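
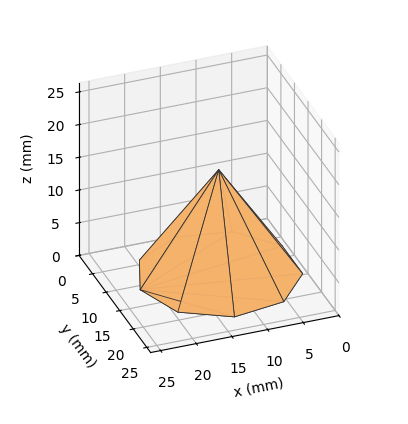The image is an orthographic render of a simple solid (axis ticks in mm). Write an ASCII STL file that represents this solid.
Reading the render: the shape is a regular 9-sided pyramid, base circumscribed radius ≈ 11 mm, apex at z ≈ 16 mm (dimensions read to the nearest mm from the axis ticks). For the STL, each face is triangulated and given an outward normal.

solid part
  facet normal 0.0000 0.0000 -1.0000
    outer loop
      vertex 12.910 21.833 0.000
      vertex 19.426 18.071 0.000
      vertex 22.000 11.000 0.000
    endloop
  endfacet
  facet normal 0.0000 0.0000 -1.0000
    outer loop
      vertex 5.500 20.526 0.000
      vertex 12.910 21.833 0.000
      vertex 22.000 11.000 0.000
    endloop
  endfacet
  facet normal 0.0000 0.0000 -1.0000
    outer loop
      vertex 0.663 14.762 0.000
      vertex 5.500 20.526 0.000
      vertex 22.000 11.000 0.000
    endloop
  endfacet
  facet normal 0.0000 0.0000 -1.0000
    outer loop
      vertex 0.663 7.238 0.000
      vertex 0.663 14.762 0.000
      vertex 22.000 11.000 0.000
    endloop
  endfacet
  facet normal 0.0000 0.0000 -1.0000
    outer loop
      vertex 5.500 1.474 0.000
      vertex 0.663 7.238 0.000
      vertex 22.000 11.000 0.000
    endloop
  endfacet
  facet normal 0.0000 0.0000 -1.0000
    outer loop
      vertex 12.910 0.167 0.000
      vertex 5.500 1.474 0.000
      vertex 22.000 11.000 0.000
    endloop
  endfacet
  facet normal 0.0000 0.0000 -1.0000
    outer loop
      vertex 19.426 3.929 0.000
      vertex 12.910 0.167 0.000
      vertex 22.000 11.000 0.000
    endloop
  endfacet
  facet normal 0.7893 0.2873 0.5426
    outer loop
      vertex 22.000 11.000 0.000
      vertex 19.426 18.071 0.000
      vertex 11.000 11.000 16.000
    endloop
  endfacet
  facet normal 0.4200 0.7274 0.5426
    outer loop
      vertex 19.426 18.071 0.000
      vertex 12.910 21.833 0.000
      vertex 11.000 11.000 16.000
    endloop
  endfacet
  facet normal -0.1459 0.8272 0.5426
    outer loop
      vertex 12.910 21.833 0.000
      vertex 5.500 20.526 0.000
      vertex 11.000 11.000 16.000
    endloop
  endfacet
  facet normal -0.6434 0.5399 0.5426
    outer loop
      vertex 5.500 20.526 0.000
      vertex 0.663 14.762 0.000
      vertex 11.000 11.000 16.000
    endloop
  endfacet
  facet normal -0.8400 0.0000 0.5427
    outer loop
      vertex 0.663 14.762 0.000
      vertex 0.663 7.238 0.000
      vertex 11.000 11.000 16.000
    endloop
  endfacet
  facet normal -0.6434 -0.5399 0.5426
    outer loop
      vertex 0.663 7.238 0.000
      vertex 5.500 1.474 0.000
      vertex 11.000 11.000 16.000
    endloop
  endfacet
  facet normal -0.1459 -0.8272 0.5426
    outer loop
      vertex 5.500 1.474 0.000
      vertex 12.910 0.167 0.000
      vertex 11.000 11.000 16.000
    endloop
  endfacet
  facet normal 0.4200 -0.7274 0.5426
    outer loop
      vertex 12.910 0.167 0.000
      vertex 19.426 3.929 0.000
      vertex 11.000 11.000 16.000
    endloop
  endfacet
  facet normal 0.7893 -0.2873 0.5426
    outer loop
      vertex 19.426 3.929 0.000
      vertex 22.000 11.000 0.000
      vertex 11.000 11.000 16.000
    endloop
  endfacet
endsolid part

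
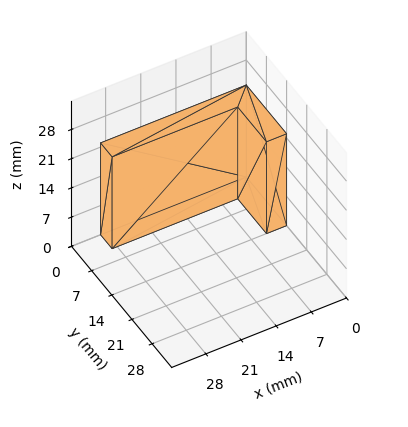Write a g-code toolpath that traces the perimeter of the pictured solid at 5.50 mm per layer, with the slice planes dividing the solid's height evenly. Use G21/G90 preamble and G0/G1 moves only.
Reading the render: the shape is an L-shaped prism: outer 29 × 14 mm, arm thicknesses ≈ 4 mm (horizontal) and 4 mm (vertical), extruded 22 mm in z (dimensions read to the nearest mm from the axis ticks). For the g-code, the solid's height is divided into equal slices at the stated Δz and each level perimeter traced with G1 moves after a G0 lift.

; perimeter-only toolpath
G21 ; units = mm
G90 ; absolute positioning
G28 ; home
; layer 1
G0 Z5.50
G0 X0.00 Y0.00
G1 X29.00 Y0.00
G1 X29.00 Y4.00
G1 X4.00 Y4.00
G1 X4.00 Y14.00
G1 X0.00 Y14.00
G1 X0.00 Y0.00
; layer 2
G0 Z11.00
G0 X0.00 Y0.00
G1 X29.00 Y0.00
G1 X29.00 Y4.00
G1 X4.00 Y4.00
G1 X4.00 Y14.00
G1 X0.00 Y14.00
G1 X0.00 Y0.00
; layer 3
G0 Z16.50
G0 X0.00 Y0.00
G1 X29.00 Y0.00
G1 X29.00 Y4.00
G1 X4.00 Y4.00
G1 X4.00 Y14.00
G1 X0.00 Y14.00
G1 X0.00 Y0.00
; layer 4
G0 Z22.00
G0 X0.00 Y0.00
G1 X29.00 Y0.00
G1 X29.00 Y4.00
G1 X4.00 Y4.00
G1 X4.00 Y14.00
G1 X0.00 Y14.00
G1 X0.00 Y0.00
M2 ; end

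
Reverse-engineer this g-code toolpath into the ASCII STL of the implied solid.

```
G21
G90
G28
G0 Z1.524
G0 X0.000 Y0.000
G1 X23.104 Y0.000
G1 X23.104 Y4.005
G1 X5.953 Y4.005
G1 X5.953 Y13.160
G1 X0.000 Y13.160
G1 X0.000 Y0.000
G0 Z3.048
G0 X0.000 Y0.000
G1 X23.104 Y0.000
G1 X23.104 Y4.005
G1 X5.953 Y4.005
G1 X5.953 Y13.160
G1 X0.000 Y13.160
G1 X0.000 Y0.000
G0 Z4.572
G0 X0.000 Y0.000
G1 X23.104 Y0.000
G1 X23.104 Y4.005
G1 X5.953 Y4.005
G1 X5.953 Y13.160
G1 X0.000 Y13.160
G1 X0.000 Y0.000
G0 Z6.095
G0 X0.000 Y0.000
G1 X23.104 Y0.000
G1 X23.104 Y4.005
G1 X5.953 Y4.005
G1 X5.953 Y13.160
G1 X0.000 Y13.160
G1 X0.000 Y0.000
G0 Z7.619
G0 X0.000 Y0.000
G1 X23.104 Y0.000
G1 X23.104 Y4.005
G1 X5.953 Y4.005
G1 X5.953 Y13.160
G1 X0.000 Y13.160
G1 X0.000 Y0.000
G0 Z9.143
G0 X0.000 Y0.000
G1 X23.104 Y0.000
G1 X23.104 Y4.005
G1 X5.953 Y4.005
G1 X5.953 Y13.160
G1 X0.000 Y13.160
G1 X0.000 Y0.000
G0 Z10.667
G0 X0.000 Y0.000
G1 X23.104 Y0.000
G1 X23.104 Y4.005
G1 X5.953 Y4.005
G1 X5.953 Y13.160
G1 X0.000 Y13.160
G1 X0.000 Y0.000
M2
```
solid part
  facet normal 0.0000 0.0000 -1.0000
    outer loop
      vertex 23.104 4.005 0.000
      vertex 23.104 0.000 0.000
      vertex 0.000 0.000 0.000
    endloop
  endfacet
  facet normal 0.0000 0.0000 -1.0000
    outer loop
      vertex 5.953 4.005 0.000
      vertex 23.104 4.005 0.000
      vertex 0.000 0.000 0.000
    endloop
  endfacet
  facet normal 0.0000 0.0000 -1.0000
    outer loop
      vertex 5.953 13.160 0.000
      vertex 5.953 4.005 0.000
      vertex 0.000 0.000 0.000
    endloop
  endfacet
  facet normal 0.0000 0.0000 -1.0000
    outer loop
      vertex 0.000 13.160 0.000
      vertex 5.953 13.160 0.000
      vertex 0.000 0.000 0.000
    endloop
  endfacet
  facet normal 0.0000 0.0000 1.0000
    outer loop
      vertex 0.000 0.000 10.667
      vertex 23.104 0.000 10.667
      vertex 23.104 4.005 10.667
    endloop
  endfacet
  facet normal 0.0000 0.0000 1.0000
    outer loop
      vertex 0.000 0.000 10.667
      vertex 23.104 4.005 10.667
      vertex 5.953 4.005 10.667
    endloop
  endfacet
  facet normal 0.0000 0.0000 1.0000
    outer loop
      vertex 0.000 0.000 10.667
      vertex 5.953 4.005 10.667
      vertex 5.953 13.160 10.667
    endloop
  endfacet
  facet normal 0.0000 0.0000 1.0000
    outer loop
      vertex 0.000 0.000 10.667
      vertex 5.953 13.160 10.667
      vertex 0.000 13.160 10.667
    endloop
  endfacet
  facet normal 0.0000 -1.0000 0.0000
    outer loop
      vertex 0.000 0.000 0.000
      vertex 23.104 0.000 0.000
      vertex 23.104 0.000 10.667
    endloop
  endfacet
  facet normal 0.0000 -1.0000 0.0000
    outer loop
      vertex 0.000 0.000 0.000
      vertex 23.104 0.000 10.667
      vertex 0.000 0.000 10.667
    endloop
  endfacet
  facet normal 1.0000 0.0000 0.0000
    outer loop
      vertex 23.104 0.000 0.000
      vertex 23.104 4.005 0.000
      vertex 23.104 4.005 10.667
    endloop
  endfacet
  facet normal 1.0000 0.0000 0.0000
    outer loop
      vertex 23.104 0.000 0.000
      vertex 23.104 4.005 10.667
      vertex 23.104 0.000 10.667
    endloop
  endfacet
  facet normal 0.0000 1.0000 0.0000
    outer loop
      vertex 23.104 4.005 0.000
      vertex 5.953 4.005 0.000
      vertex 5.953 4.005 10.667
    endloop
  endfacet
  facet normal 0.0000 1.0000 0.0000
    outer loop
      vertex 23.104 4.005 0.000
      vertex 5.953 4.005 10.667
      vertex 23.104 4.005 10.667
    endloop
  endfacet
  facet normal 1.0000 0.0000 0.0000
    outer loop
      vertex 5.953 4.005 0.000
      vertex 5.953 13.160 0.000
      vertex 5.953 13.160 10.667
    endloop
  endfacet
  facet normal 1.0000 0.0000 0.0000
    outer loop
      vertex 5.953 4.005 0.000
      vertex 5.953 13.160 10.667
      vertex 5.953 4.005 10.667
    endloop
  endfacet
  facet normal 0.0000 1.0000 0.0000
    outer loop
      vertex 5.953 13.160 0.000
      vertex 0.000 13.160 0.000
      vertex 0.000 13.160 10.667
    endloop
  endfacet
  facet normal 0.0000 1.0000 0.0000
    outer loop
      vertex 5.953 13.160 0.000
      vertex 0.000 13.160 10.667
      vertex 5.953 13.160 10.667
    endloop
  endfacet
  facet normal -1.0000 0.0000 0.0000
    outer loop
      vertex 0.000 13.160 0.000
      vertex 0.000 0.000 0.000
      vertex 0.000 0.000 10.667
    endloop
  endfacet
  facet normal -1.0000 0.0000 0.0000
    outer loop
      vertex 0.000 13.160 0.000
      vertex 0.000 0.000 10.667
      vertex 0.000 13.160 10.667
    endloop
  endfacet
endsolid part

The G0 Z moves step by Δz≈1.524 mm. Every layer's G1 loop is the same polygon, so the solid is a straight extrusion of it from z=0 to z≈10.7. Closing with flat bottom and top caps and triangulating gives 20 facets — an L-shaped prism: outer 23.1 × 13.2 mm, arm thicknesses ≈ 4 mm (horizontal) and 5.95 mm (vertical), extruded 10.7 mm in z.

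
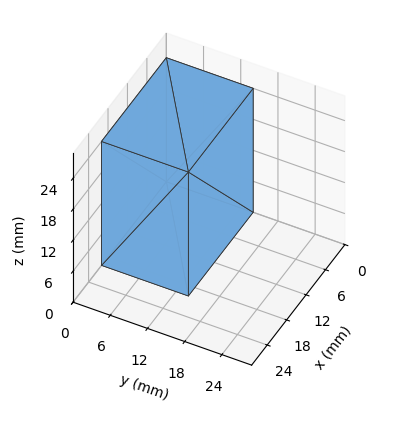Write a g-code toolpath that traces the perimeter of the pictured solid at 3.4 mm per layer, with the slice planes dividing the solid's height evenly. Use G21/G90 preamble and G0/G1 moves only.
Reading the render: the shape is a rectangular box, roughly 20 × 14 mm footprint and 24 mm tall (dimensions read to the nearest mm from the axis ticks). For the g-code, the solid's height is divided into equal slices at the stated Δz and each level perimeter traced with G1 moves after a G0 lift.

; perimeter-only toolpath
G21 ; units = mm
G90 ; absolute positioning
G28 ; home
; layer 1
G0 Z3.4
G0 X0.0 Y0.0
G1 X20.0 Y0.0
G1 X20.0 Y14.0
G1 X0.0 Y14.0
G1 X0.0 Y0.0
; layer 2
G0 Z6.9
G0 X0.0 Y0.0
G1 X20.0 Y0.0
G1 X20.0 Y14.0
G1 X0.0 Y14.0
G1 X0.0 Y0.0
; layer 3
G0 Z10.3
G0 X0.0 Y0.0
G1 X20.0 Y0.0
G1 X20.0 Y14.0
G1 X0.0 Y14.0
G1 X0.0 Y0.0
; layer 4
G0 Z13.7
G0 X0.0 Y0.0
G1 X20.0 Y0.0
G1 X20.0 Y14.0
G1 X0.0 Y14.0
G1 X0.0 Y0.0
; layer 5
G0 Z17.1
G0 X0.0 Y0.0
G1 X20.0 Y0.0
G1 X20.0 Y14.0
G1 X0.0 Y14.0
G1 X0.0 Y0.0
; layer 6
G0 Z20.6
G0 X0.0 Y0.0
G1 X20.0 Y0.0
G1 X20.0 Y14.0
G1 X0.0 Y14.0
G1 X0.0 Y0.0
; layer 7
G0 Z24.0
G0 X0.0 Y0.0
G1 X20.0 Y0.0
G1 X20.0 Y14.0
G1 X0.0 Y14.0
G1 X0.0 Y0.0
M2 ; end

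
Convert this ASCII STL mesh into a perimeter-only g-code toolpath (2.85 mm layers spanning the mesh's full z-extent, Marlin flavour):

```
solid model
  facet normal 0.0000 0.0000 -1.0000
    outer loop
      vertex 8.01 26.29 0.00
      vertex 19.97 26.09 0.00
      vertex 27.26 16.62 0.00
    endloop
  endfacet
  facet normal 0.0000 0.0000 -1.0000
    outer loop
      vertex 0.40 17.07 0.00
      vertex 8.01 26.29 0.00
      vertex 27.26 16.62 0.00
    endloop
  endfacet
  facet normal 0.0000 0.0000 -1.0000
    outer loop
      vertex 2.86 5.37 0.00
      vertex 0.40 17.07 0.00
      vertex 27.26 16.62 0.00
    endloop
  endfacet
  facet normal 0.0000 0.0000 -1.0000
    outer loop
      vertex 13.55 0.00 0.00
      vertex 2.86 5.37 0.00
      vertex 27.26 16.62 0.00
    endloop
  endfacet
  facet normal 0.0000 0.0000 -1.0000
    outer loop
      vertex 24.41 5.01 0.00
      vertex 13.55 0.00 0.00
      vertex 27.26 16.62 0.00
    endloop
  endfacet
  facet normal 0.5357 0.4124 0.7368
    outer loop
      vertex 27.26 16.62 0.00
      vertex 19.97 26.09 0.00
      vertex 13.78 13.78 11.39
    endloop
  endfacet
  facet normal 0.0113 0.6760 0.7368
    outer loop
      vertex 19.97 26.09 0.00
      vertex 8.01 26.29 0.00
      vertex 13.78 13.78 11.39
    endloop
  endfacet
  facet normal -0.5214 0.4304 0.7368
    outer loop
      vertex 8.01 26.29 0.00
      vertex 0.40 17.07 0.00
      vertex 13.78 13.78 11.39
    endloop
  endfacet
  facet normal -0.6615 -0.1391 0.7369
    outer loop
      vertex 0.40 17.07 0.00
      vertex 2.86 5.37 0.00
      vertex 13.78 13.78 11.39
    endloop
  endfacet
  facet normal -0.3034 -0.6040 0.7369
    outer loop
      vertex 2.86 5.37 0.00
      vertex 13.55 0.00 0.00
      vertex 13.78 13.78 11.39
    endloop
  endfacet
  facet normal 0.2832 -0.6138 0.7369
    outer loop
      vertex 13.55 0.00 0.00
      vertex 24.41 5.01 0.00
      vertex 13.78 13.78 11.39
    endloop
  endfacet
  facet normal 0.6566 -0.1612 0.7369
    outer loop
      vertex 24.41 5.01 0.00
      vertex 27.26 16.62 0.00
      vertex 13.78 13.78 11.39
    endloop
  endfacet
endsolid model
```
; perimeter-only toolpath
G21 ; units = mm
G90 ; absolute positioning
G28 ; home
; layer 1
G0 Z2.85
G0 X23.89 Y15.91
G1 X18.42 Y23.01
G1 X9.45 Y23.16
G1 X3.75 Y16.25
G1 X5.59 Y7.47
G1 X13.61 Y3.44
G1 X21.75 Y7.20
G1 X23.89 Y15.91
; layer 2
G0 Z5.70
G0 X20.52 Y15.20
G1 X16.88 Y19.93
G1 X10.89 Y20.04
G1 X7.09 Y15.43
G1 X8.32 Y9.57
G1 X13.66 Y6.89
G1 X19.09 Y9.39
G1 X20.52 Y15.20
; layer 3
G0 Z8.54
G0 X17.15 Y14.49
G1 X15.33 Y16.86
G1 X12.34 Y16.91
G1 X10.43 Y14.60
G1 X11.05 Y11.68
G1 X13.72 Y10.33
G1 X16.44 Y11.59
G1 X17.15 Y14.49
M2 ; end

The solid is a regular 7-sided pyramid, base circumscribed radius ≈ 13.8 mm, apex at z ≈ 11.4 mm. Slicing at Δz = 2.85 mm — 4 equal slices spanning the solid's height, so layer i sits at z = i·h/4 — gives 3 non-empty perimeters. Each is a 7-segment closed polygon; G0 lifts to the layer z and rapids to the start vertex, then G1 traces the edges. The cross-section shrinks linearly with z (the slice at the apex is degenerate and omitted).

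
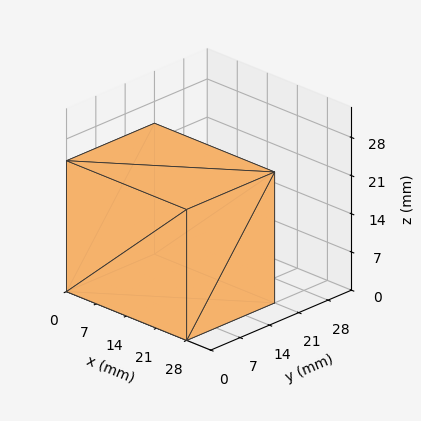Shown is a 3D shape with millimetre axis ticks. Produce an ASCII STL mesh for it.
Reading the render: the shape is a rectangular box, roughly 28 × 21 mm footprint and 24 mm tall (dimensions read to the nearest mm from the axis ticks). For the STL, each face is triangulated and given an outward normal.

solid part
  facet normal 0.0000 0.0000 -1.0000
    outer loop
      vertex 28.000 21.000 0.000
      vertex 28.000 0.000 0.000
      vertex 0.000 0.000 0.000
    endloop
  endfacet
  facet normal 0.0000 0.0000 -1.0000
    outer loop
      vertex 0.000 21.000 0.000
      vertex 28.000 21.000 0.000
      vertex 0.000 0.000 0.000
    endloop
  endfacet
  facet normal 0.0000 0.0000 1.0000
    outer loop
      vertex 0.000 0.000 24.000
      vertex 28.000 0.000 24.000
      vertex 28.000 21.000 24.000
    endloop
  endfacet
  facet normal 0.0000 0.0000 1.0000
    outer loop
      vertex 0.000 0.000 24.000
      vertex 28.000 21.000 24.000
      vertex 0.000 21.000 24.000
    endloop
  endfacet
  facet normal 0.0000 -1.0000 0.0000
    outer loop
      vertex 0.000 0.000 0.000
      vertex 28.000 0.000 0.000
      vertex 28.000 0.000 24.000
    endloop
  endfacet
  facet normal 0.0000 -1.0000 0.0000
    outer loop
      vertex 0.000 0.000 0.000
      vertex 28.000 0.000 24.000
      vertex 0.000 0.000 24.000
    endloop
  endfacet
  facet normal 0.0000 1.0000 0.0000
    outer loop
      vertex 28.000 21.000 24.000
      vertex 28.000 21.000 0.000
      vertex 0.000 21.000 0.000
    endloop
  endfacet
  facet normal 0.0000 1.0000 0.0000
    outer loop
      vertex 0.000 21.000 24.000
      vertex 28.000 21.000 24.000
      vertex 0.000 21.000 0.000
    endloop
  endfacet
  facet normal -1.0000 0.0000 0.0000
    outer loop
      vertex 0.000 21.000 24.000
      vertex 0.000 21.000 0.000
      vertex 0.000 0.000 0.000
    endloop
  endfacet
  facet normal -1.0000 0.0000 0.0000
    outer loop
      vertex 0.000 0.000 24.000
      vertex 0.000 21.000 24.000
      vertex 0.000 0.000 0.000
    endloop
  endfacet
  facet normal 1.0000 0.0000 0.0000
    outer loop
      vertex 28.000 0.000 0.000
      vertex 28.000 21.000 0.000
      vertex 28.000 21.000 24.000
    endloop
  endfacet
  facet normal 1.0000 0.0000 0.0000
    outer loop
      vertex 28.000 0.000 0.000
      vertex 28.000 21.000 24.000
      vertex 28.000 0.000 24.000
    endloop
  endfacet
endsolid part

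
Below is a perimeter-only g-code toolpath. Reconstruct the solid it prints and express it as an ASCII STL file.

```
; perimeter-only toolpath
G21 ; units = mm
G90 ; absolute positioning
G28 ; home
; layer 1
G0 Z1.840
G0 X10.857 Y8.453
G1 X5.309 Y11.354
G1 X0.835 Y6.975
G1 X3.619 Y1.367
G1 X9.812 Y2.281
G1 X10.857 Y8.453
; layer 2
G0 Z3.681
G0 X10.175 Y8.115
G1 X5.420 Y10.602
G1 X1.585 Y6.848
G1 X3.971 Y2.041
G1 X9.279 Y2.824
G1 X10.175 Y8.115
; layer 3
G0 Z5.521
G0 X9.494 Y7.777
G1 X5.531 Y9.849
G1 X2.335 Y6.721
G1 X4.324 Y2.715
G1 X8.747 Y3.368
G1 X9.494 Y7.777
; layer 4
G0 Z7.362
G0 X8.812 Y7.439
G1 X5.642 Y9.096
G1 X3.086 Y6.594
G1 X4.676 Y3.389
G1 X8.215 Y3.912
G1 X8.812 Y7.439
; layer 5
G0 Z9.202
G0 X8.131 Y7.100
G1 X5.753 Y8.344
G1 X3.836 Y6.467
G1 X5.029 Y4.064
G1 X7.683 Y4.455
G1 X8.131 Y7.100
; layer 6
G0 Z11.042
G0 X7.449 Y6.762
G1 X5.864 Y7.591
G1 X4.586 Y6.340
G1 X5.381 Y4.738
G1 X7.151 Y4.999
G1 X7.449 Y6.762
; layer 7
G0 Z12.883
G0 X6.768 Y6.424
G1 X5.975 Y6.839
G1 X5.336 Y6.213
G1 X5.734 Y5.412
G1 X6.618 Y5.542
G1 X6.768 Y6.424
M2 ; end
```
solid part
  facet normal 0.0000 0.0000 -1.0000
    outer loop
      vertex 0.085 7.102 0.000
      vertex 5.198 12.107 0.000
      vertex 11.538 8.791 0.000
    endloop
  endfacet
  facet normal 0.0000 0.0000 -1.0000
    outer loop
      vertex 3.266 0.693 0.000
      vertex 0.085 7.102 0.000
      vertex 11.538 8.791 0.000
    endloop
  endfacet
  facet normal 0.0000 0.0000 -1.0000
    outer loop
      vertex 10.344 1.737 0.000
      vertex 3.266 0.693 0.000
      vertex 11.538 8.791 0.000
    endloop
  endfacet
  facet normal 0.4395 0.8404 0.3172
    outer loop
      vertex 11.538 8.791 0.000
      vertex 5.198 12.107 0.000
      vertex 6.086 6.086 14.723
    endloop
  endfacet
  facet normal -0.6634 0.6777 0.3172
    outer loop
      vertex 5.198 12.107 0.000
      vertex 0.085 7.102 0.000
      vertex 6.086 6.086 14.723
    endloop
  endfacet
  facet normal -0.8495 -0.4216 0.3172
    outer loop
      vertex 0.085 7.102 0.000
      vertex 3.266 0.693 0.000
      vertex 6.086 6.086 14.723
    endloop
  endfacet
  facet normal 0.1384 -0.9382 0.3172
    outer loop
      vertex 3.266 0.693 0.000
      vertex 10.344 1.737 0.000
      vertex 6.086 6.086 14.723
    endloop
  endfacet
  facet normal 0.9351 -0.1583 0.3172
    outer loop
      vertex 10.344 1.737 0.000
      vertex 11.538 8.791 0.000
      vertex 6.086 6.086 14.723
    endloop
  endfacet
endsolid part

The G0 Z moves step by Δz≈1.840 mm. The G1 loops shrink linearly with z, so the solid tapers from its base footprint up to z≈14.7. Closing with a flat bottom cap and the tapered top and triangulating gives 8 facets — a regular 5-sided pyramid, base circumscribed radius ≈ 6.09 mm, apex at z ≈ 14.7 mm.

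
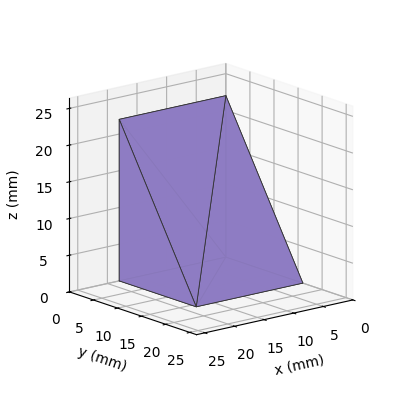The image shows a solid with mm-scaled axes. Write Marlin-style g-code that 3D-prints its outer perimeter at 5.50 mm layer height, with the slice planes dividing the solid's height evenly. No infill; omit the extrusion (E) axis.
Reading the render: the shape is a wedge (ramp): 18 × 16 mm base, rising to 22 mm along the y=0 edge and sloping linearly to z=0 at y=16 (dimensions read to the nearest mm from the axis ticks). For the g-code, the solid's height is divided into equal slices at the stated Δz and each level perimeter traced with G1 moves after a G0 lift.

; perimeter-only toolpath
G21 ; units = mm
G90 ; absolute positioning
G28 ; home
; layer 1
G0 Z5.50
G0 X0.00 Y0.00
G1 X18.00 Y0.00
G1 X18.00 Y12.00
G1 X0.00 Y12.00
G1 X0.00 Y0.00
; layer 2
G0 Z11.00
G0 X0.00 Y0.00
G1 X18.00 Y0.00
G1 X18.00 Y8.00
G1 X0.00 Y8.00
G1 X0.00 Y0.00
; layer 3
G0 Z16.50
G0 X0.00 Y0.00
G1 X18.00 Y0.00
G1 X18.00 Y4.00
G1 X0.00 Y4.00
G1 X0.00 Y0.00
M2 ; end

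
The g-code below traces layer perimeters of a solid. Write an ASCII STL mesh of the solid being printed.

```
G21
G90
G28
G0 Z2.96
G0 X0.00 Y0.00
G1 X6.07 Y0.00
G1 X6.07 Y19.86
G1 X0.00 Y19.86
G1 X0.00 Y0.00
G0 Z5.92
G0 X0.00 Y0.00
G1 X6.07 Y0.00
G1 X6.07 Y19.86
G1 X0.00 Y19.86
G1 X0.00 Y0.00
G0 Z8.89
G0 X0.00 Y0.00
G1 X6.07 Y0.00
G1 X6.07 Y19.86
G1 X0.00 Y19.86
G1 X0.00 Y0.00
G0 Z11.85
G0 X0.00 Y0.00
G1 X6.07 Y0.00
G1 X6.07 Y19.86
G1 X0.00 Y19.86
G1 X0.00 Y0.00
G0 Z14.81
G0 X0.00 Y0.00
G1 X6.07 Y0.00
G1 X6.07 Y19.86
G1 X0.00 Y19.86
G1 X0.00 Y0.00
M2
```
solid part
  facet normal 0.0000 0.0000 -1.0000
    outer loop
      vertex 6.07 19.86 0.00
      vertex 6.07 0.00 0.00
      vertex 0.00 0.00 0.00
    endloop
  endfacet
  facet normal 0.0000 0.0000 -1.0000
    outer loop
      vertex 0.00 19.86 0.00
      vertex 6.07 19.86 0.00
      vertex 0.00 0.00 0.00
    endloop
  endfacet
  facet normal 0.0000 0.0000 1.0000
    outer loop
      vertex 0.00 0.00 14.81
      vertex 6.07 0.00 14.81
      vertex 6.07 19.86 14.81
    endloop
  endfacet
  facet normal 0.0000 0.0000 1.0000
    outer loop
      vertex 0.00 0.00 14.81
      vertex 6.07 19.86 14.81
      vertex 0.00 19.86 14.81
    endloop
  endfacet
  facet normal 0.0000 -1.0000 0.0000
    outer loop
      vertex 0.00 0.00 0.00
      vertex 6.07 0.00 0.00
      vertex 6.07 0.00 14.81
    endloop
  endfacet
  facet normal 0.0000 -1.0000 0.0000
    outer loop
      vertex 0.00 0.00 0.00
      vertex 6.07 0.00 14.81
      vertex 0.00 0.00 14.81
    endloop
  endfacet
  facet normal 0.0000 1.0000 0.0000
    outer loop
      vertex 6.07 19.86 14.81
      vertex 6.07 19.86 0.00
      vertex 0.00 19.86 0.00
    endloop
  endfacet
  facet normal 0.0000 1.0000 0.0000
    outer loop
      vertex 0.00 19.86 14.81
      vertex 6.07 19.86 14.81
      vertex 0.00 19.86 0.00
    endloop
  endfacet
  facet normal -1.0000 0.0000 0.0000
    outer loop
      vertex 0.00 19.86 14.81
      vertex 0.00 19.86 0.00
      vertex 0.00 0.00 0.00
    endloop
  endfacet
  facet normal -1.0000 0.0000 0.0000
    outer loop
      vertex 0.00 0.00 14.81
      vertex 0.00 19.86 14.81
      vertex 0.00 0.00 0.00
    endloop
  endfacet
  facet normal 1.0000 0.0000 0.0000
    outer loop
      vertex 6.07 0.00 0.00
      vertex 6.07 19.86 0.00
      vertex 6.07 19.86 14.81
    endloop
  endfacet
  facet normal 1.0000 0.0000 0.0000
    outer loop
      vertex 6.07 0.00 0.00
      vertex 6.07 19.86 14.81
      vertex 6.07 0.00 14.81
    endloop
  endfacet
endsolid part

The G0 Z moves step by Δz≈2.96 mm. Every layer's G1 loop is the same polygon, so the solid is a straight extrusion of it from z=0 to z≈14.8. Closing with flat bottom and top caps and triangulating gives 12 facets — a rectangular box, roughly 6.07 × 19.9 mm footprint and 14.8 mm tall.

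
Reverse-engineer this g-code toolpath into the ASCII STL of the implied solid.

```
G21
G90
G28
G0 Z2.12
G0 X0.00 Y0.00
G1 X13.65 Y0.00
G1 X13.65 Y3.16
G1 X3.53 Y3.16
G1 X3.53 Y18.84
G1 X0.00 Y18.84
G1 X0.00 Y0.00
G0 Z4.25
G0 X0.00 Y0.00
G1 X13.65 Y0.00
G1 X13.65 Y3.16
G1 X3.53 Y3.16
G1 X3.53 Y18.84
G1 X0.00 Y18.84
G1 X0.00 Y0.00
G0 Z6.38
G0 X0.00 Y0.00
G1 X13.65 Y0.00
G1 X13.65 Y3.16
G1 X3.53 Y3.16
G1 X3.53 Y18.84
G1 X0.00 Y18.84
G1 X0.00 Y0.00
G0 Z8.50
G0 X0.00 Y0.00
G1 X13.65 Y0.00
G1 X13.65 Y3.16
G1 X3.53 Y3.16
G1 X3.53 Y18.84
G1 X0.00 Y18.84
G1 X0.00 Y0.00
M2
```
solid part
  facet normal 0.0000 0.0000 -1.0000
    outer loop
      vertex 13.65 3.16 0.00
      vertex 13.65 0.00 0.00
      vertex 0.00 0.00 0.00
    endloop
  endfacet
  facet normal 0.0000 0.0000 -1.0000
    outer loop
      vertex 3.53 3.16 0.00
      vertex 13.65 3.16 0.00
      vertex 0.00 0.00 0.00
    endloop
  endfacet
  facet normal 0.0000 0.0000 -1.0000
    outer loop
      vertex 3.53 18.84 0.00
      vertex 3.53 3.16 0.00
      vertex 0.00 0.00 0.00
    endloop
  endfacet
  facet normal 0.0000 0.0000 -1.0000
    outer loop
      vertex 0.00 18.84 0.00
      vertex 3.53 18.84 0.00
      vertex 0.00 0.00 0.00
    endloop
  endfacet
  facet normal 0.0000 0.0000 1.0000
    outer loop
      vertex 0.00 0.00 8.50
      vertex 13.65 0.00 8.50
      vertex 13.65 3.16 8.50
    endloop
  endfacet
  facet normal 0.0000 0.0000 1.0000
    outer loop
      vertex 0.00 0.00 8.50
      vertex 13.65 3.16 8.50
      vertex 3.53 3.16 8.50
    endloop
  endfacet
  facet normal 0.0000 0.0000 1.0000
    outer loop
      vertex 0.00 0.00 8.50
      vertex 3.53 3.16 8.50
      vertex 3.53 18.84 8.50
    endloop
  endfacet
  facet normal 0.0000 0.0000 1.0000
    outer loop
      vertex 0.00 0.00 8.50
      vertex 3.53 18.84 8.50
      vertex 0.00 18.84 8.50
    endloop
  endfacet
  facet normal 0.0000 -1.0000 0.0000
    outer loop
      vertex 0.00 0.00 0.00
      vertex 13.65 0.00 0.00
      vertex 13.65 0.00 8.50
    endloop
  endfacet
  facet normal 0.0000 -1.0000 0.0000
    outer loop
      vertex 0.00 0.00 0.00
      vertex 13.65 0.00 8.50
      vertex 0.00 0.00 8.50
    endloop
  endfacet
  facet normal 1.0000 0.0000 0.0000
    outer loop
      vertex 13.65 0.00 0.00
      vertex 13.65 3.16 0.00
      vertex 13.65 3.16 8.50
    endloop
  endfacet
  facet normal 1.0000 0.0000 0.0000
    outer loop
      vertex 13.65 0.00 0.00
      vertex 13.65 3.16 8.50
      vertex 13.65 0.00 8.50
    endloop
  endfacet
  facet normal 0.0000 1.0000 0.0000
    outer loop
      vertex 13.65 3.16 0.00
      vertex 3.53 3.16 0.00
      vertex 3.53 3.16 8.50
    endloop
  endfacet
  facet normal 0.0000 1.0000 0.0000
    outer loop
      vertex 13.65 3.16 0.00
      vertex 3.53 3.16 8.50
      vertex 13.65 3.16 8.50
    endloop
  endfacet
  facet normal 1.0000 0.0000 0.0000
    outer loop
      vertex 3.53 3.16 0.00
      vertex 3.53 18.84 0.00
      vertex 3.53 18.84 8.50
    endloop
  endfacet
  facet normal 1.0000 0.0000 0.0000
    outer loop
      vertex 3.53 3.16 0.00
      vertex 3.53 18.84 8.50
      vertex 3.53 3.16 8.50
    endloop
  endfacet
  facet normal 0.0000 1.0000 0.0000
    outer loop
      vertex 3.53 18.84 0.00
      vertex 0.00 18.84 0.00
      vertex 0.00 18.84 8.50
    endloop
  endfacet
  facet normal 0.0000 1.0000 0.0000
    outer loop
      vertex 3.53 18.84 0.00
      vertex 0.00 18.84 8.50
      vertex 3.53 18.84 8.50
    endloop
  endfacet
  facet normal -1.0000 0.0000 0.0000
    outer loop
      vertex 0.00 18.84 0.00
      vertex 0.00 0.00 0.00
      vertex 0.00 0.00 8.50
    endloop
  endfacet
  facet normal -1.0000 0.0000 0.0000
    outer loop
      vertex 0.00 18.84 0.00
      vertex 0.00 0.00 8.50
      vertex 0.00 18.84 8.50
    endloop
  endfacet
endsolid part

The G0 Z moves step by Δz≈2.12 mm. Every layer's G1 loop is the same polygon, so the solid is a straight extrusion of it from z=0 to z≈8.5. Closing with flat bottom and top caps and triangulating gives 20 facets — an L-shaped prism: outer 13.7 × 18.8 mm, arm thicknesses ≈ 3.16 mm (horizontal) and 3.53 mm (vertical), extruded 8.5 mm in z.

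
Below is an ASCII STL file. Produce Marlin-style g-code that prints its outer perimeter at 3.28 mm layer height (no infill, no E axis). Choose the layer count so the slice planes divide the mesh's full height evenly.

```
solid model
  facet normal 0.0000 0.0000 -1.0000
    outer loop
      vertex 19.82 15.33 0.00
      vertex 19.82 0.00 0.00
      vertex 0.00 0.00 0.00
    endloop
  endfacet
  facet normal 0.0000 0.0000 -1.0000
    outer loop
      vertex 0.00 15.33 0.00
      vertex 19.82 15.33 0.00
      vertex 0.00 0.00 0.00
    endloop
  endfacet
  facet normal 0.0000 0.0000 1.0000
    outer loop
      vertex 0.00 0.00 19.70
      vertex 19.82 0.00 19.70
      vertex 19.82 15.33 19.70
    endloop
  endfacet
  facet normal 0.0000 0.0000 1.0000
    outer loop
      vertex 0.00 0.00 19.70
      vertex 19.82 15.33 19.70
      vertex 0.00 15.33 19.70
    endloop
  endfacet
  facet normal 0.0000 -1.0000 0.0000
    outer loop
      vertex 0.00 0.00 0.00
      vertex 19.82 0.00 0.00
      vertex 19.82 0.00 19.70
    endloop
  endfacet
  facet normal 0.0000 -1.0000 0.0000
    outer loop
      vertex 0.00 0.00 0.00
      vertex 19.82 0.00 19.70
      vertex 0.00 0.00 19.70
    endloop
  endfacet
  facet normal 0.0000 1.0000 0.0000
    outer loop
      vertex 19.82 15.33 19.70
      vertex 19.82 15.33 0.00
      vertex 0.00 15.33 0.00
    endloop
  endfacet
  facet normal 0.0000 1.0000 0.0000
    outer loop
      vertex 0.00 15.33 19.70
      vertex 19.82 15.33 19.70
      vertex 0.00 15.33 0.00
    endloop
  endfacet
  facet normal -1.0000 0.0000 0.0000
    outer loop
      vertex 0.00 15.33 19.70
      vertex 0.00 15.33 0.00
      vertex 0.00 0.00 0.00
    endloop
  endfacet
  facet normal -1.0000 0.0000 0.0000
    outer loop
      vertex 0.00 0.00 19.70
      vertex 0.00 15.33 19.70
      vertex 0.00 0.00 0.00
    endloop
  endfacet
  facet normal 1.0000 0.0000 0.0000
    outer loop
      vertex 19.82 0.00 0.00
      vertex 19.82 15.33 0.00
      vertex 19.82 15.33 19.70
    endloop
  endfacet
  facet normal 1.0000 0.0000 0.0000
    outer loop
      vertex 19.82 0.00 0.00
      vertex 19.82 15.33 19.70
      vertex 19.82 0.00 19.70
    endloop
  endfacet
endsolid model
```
; perimeter-only toolpath
G21 ; units = mm
G90 ; absolute positioning
G28 ; home
; layer 1
G0 Z3.28
G0 X0.00 Y0.00
G1 X19.82 Y0.00
G1 X19.82 Y15.33
G1 X0.00 Y15.33
G1 X0.00 Y0.00
; layer 2
G0 Z6.57
G0 X0.00 Y0.00
G1 X19.82 Y0.00
G1 X19.82 Y15.33
G1 X0.00 Y15.33
G1 X0.00 Y0.00
; layer 3
G0 Z9.85
G0 X0.00 Y0.00
G1 X19.82 Y0.00
G1 X19.82 Y15.33
G1 X0.00 Y15.33
G1 X0.00 Y0.00
; layer 4
G0 Z13.13
G0 X0.00 Y0.00
G1 X19.82 Y0.00
G1 X19.82 Y15.33
G1 X0.00 Y15.33
G1 X0.00 Y0.00
; layer 5
G0 Z16.42
G0 X0.00 Y0.00
G1 X19.82 Y0.00
G1 X19.82 Y15.33
G1 X0.00 Y15.33
G1 X0.00 Y0.00
; layer 6
G0 Z19.70
G0 X0.00 Y0.00
G1 X19.82 Y0.00
G1 X19.82 Y15.33
G1 X0.00 Y15.33
G1 X0.00 Y0.00
M2 ; end

The solid is a rectangular box, roughly 19.8 × 15.3 mm footprint and 19.7 mm tall. Slicing at Δz = 3.28 mm — 6 equal slices spanning the solid's height, so layer i sits at z = i·h/6 — gives 6 non-empty perimeters. Each is a 4-segment closed polygon; G0 lifts to the layer z and rapids to the start vertex, then G1 traces the edges.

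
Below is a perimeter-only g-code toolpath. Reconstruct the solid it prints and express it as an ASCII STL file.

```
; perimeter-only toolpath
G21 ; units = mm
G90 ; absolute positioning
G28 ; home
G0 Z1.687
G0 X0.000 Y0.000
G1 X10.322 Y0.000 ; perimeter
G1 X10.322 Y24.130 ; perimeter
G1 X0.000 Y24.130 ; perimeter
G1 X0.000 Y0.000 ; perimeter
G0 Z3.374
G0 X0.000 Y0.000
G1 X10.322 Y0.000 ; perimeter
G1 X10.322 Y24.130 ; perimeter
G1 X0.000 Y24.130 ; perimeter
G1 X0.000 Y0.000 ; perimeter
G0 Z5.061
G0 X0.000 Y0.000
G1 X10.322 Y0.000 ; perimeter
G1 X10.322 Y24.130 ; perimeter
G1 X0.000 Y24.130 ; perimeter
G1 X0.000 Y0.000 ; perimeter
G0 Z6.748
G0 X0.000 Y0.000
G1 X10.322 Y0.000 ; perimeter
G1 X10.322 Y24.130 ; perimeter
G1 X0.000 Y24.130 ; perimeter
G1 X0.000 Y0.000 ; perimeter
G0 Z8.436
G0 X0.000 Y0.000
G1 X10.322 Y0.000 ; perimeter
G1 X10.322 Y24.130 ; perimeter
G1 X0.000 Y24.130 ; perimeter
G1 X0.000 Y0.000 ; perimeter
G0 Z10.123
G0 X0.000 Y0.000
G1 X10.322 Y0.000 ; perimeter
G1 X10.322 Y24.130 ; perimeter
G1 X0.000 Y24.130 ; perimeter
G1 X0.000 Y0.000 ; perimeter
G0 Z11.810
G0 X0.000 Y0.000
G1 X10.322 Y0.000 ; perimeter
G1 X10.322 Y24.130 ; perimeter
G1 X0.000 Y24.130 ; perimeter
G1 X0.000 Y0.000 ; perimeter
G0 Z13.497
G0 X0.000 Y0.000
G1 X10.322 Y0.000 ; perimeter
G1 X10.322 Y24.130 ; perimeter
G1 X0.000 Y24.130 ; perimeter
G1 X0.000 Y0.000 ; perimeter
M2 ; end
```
solid part
  facet normal 0.0000 0.0000 -1.0000
    outer loop
      vertex 10.322 24.130 0.000
      vertex 10.322 0.000 0.000
      vertex 0.000 0.000 0.000
    endloop
  endfacet
  facet normal 0.0000 0.0000 -1.0000
    outer loop
      vertex 0.000 24.130 0.000
      vertex 10.322 24.130 0.000
      vertex 0.000 0.000 0.000
    endloop
  endfacet
  facet normal 0.0000 0.0000 1.0000
    outer loop
      vertex 0.000 0.000 13.497
      vertex 10.322 0.000 13.497
      vertex 10.322 24.130 13.497
    endloop
  endfacet
  facet normal 0.0000 0.0000 1.0000
    outer loop
      vertex 0.000 0.000 13.497
      vertex 10.322 24.130 13.497
      vertex 0.000 24.130 13.497
    endloop
  endfacet
  facet normal 0.0000 -1.0000 0.0000
    outer loop
      vertex 0.000 0.000 0.000
      vertex 10.322 0.000 0.000
      vertex 10.322 0.000 13.497
    endloop
  endfacet
  facet normal 0.0000 -1.0000 0.0000
    outer loop
      vertex 0.000 0.000 0.000
      vertex 10.322 0.000 13.497
      vertex 0.000 0.000 13.497
    endloop
  endfacet
  facet normal 0.0000 1.0000 0.0000
    outer loop
      vertex 10.322 24.130 13.497
      vertex 10.322 24.130 0.000
      vertex 0.000 24.130 0.000
    endloop
  endfacet
  facet normal 0.0000 1.0000 0.0000
    outer loop
      vertex 0.000 24.130 13.497
      vertex 10.322 24.130 13.497
      vertex 0.000 24.130 0.000
    endloop
  endfacet
  facet normal -1.0000 0.0000 0.0000
    outer loop
      vertex 0.000 24.130 13.497
      vertex 0.000 24.130 0.000
      vertex 0.000 0.000 0.000
    endloop
  endfacet
  facet normal -1.0000 0.0000 0.0000
    outer loop
      vertex 0.000 0.000 13.497
      vertex 0.000 24.130 13.497
      vertex 0.000 0.000 0.000
    endloop
  endfacet
  facet normal 1.0000 0.0000 0.0000
    outer loop
      vertex 10.322 0.000 0.000
      vertex 10.322 24.130 0.000
      vertex 10.322 24.130 13.497
    endloop
  endfacet
  facet normal 1.0000 0.0000 0.0000
    outer loop
      vertex 10.322 0.000 0.000
      vertex 10.322 24.130 13.497
      vertex 10.322 0.000 13.497
    endloop
  endfacet
endsolid part

The G0 Z moves step by Δz≈1.687 mm. Every layer's G1 loop is the same polygon, so the solid is a straight extrusion of it from z=0 to z≈13.5. Closing with flat bottom and top caps and triangulating gives 12 facets — a rectangular box, roughly 10.3 × 24.1 mm footprint and 13.5 mm tall.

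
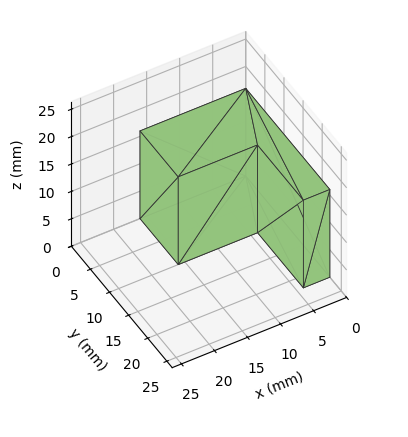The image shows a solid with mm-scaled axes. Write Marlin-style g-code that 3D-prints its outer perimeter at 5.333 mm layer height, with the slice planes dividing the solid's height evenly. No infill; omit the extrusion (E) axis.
Reading the render: the shape is an L-shaped prism: outer 16 × 22 mm, arm thicknesses ≈ 10 mm (horizontal) and 4 mm (vertical), extruded 16 mm in z (dimensions read to the nearest mm from the axis ticks). For the g-code, the solid's height is divided into equal slices at the stated Δz and each level perimeter traced with G1 moves after a G0 lift.

; perimeter-only toolpath
G21 ; units = mm
G90 ; absolute positioning
G28 ; home
; layer 1
G0 Z5.333
G0 X0.000 Y0.000
G1 X16.000 Y0.000
G1 X16.000 Y10.000
G1 X4.000 Y10.000
G1 X4.000 Y22.000
G1 X0.000 Y22.000
G1 X0.000 Y0.000
; layer 2
G0 Z10.667
G0 X0.000 Y0.000
G1 X16.000 Y0.000
G1 X16.000 Y10.000
G1 X4.000 Y10.000
G1 X4.000 Y22.000
G1 X0.000 Y22.000
G1 X0.000 Y0.000
; layer 3
G0 Z16.000
G0 X0.000 Y0.000
G1 X16.000 Y0.000
G1 X16.000 Y10.000
G1 X4.000 Y10.000
G1 X4.000 Y22.000
G1 X0.000 Y22.000
G1 X0.000 Y0.000
M2 ; end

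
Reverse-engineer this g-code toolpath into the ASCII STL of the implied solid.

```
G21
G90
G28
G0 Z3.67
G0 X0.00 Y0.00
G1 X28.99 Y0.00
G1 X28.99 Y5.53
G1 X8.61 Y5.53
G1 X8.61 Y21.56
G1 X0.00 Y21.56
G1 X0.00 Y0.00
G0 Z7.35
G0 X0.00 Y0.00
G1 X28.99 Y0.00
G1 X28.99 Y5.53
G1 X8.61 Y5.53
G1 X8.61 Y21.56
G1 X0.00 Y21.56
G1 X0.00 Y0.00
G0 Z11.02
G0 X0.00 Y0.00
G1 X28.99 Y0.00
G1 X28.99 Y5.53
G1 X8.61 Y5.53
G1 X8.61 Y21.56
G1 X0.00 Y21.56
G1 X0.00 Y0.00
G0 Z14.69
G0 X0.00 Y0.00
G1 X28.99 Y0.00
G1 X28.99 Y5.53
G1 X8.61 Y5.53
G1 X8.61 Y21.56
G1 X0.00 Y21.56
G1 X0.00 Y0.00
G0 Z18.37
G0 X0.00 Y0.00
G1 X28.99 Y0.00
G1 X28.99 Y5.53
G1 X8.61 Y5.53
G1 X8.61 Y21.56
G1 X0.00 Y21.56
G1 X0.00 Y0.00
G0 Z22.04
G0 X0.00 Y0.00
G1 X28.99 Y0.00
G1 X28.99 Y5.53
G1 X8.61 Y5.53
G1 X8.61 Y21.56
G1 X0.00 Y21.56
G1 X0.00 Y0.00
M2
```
solid part
  facet normal 0.0000 0.0000 -1.0000
    outer loop
      vertex 28.99 5.53 0.00
      vertex 28.99 0.00 0.00
      vertex 0.00 0.00 0.00
    endloop
  endfacet
  facet normal 0.0000 0.0000 -1.0000
    outer loop
      vertex 8.61 5.53 0.00
      vertex 28.99 5.53 0.00
      vertex 0.00 0.00 0.00
    endloop
  endfacet
  facet normal 0.0000 0.0000 -1.0000
    outer loop
      vertex 8.61 21.56 0.00
      vertex 8.61 5.53 0.00
      vertex 0.00 0.00 0.00
    endloop
  endfacet
  facet normal 0.0000 0.0000 -1.0000
    outer loop
      vertex 0.00 21.56 0.00
      vertex 8.61 21.56 0.00
      vertex 0.00 0.00 0.00
    endloop
  endfacet
  facet normal 0.0000 0.0000 1.0000
    outer loop
      vertex 0.00 0.00 22.04
      vertex 28.99 0.00 22.04
      vertex 28.99 5.53 22.04
    endloop
  endfacet
  facet normal 0.0000 0.0000 1.0000
    outer loop
      vertex 0.00 0.00 22.04
      vertex 28.99 5.53 22.04
      vertex 8.61 5.53 22.04
    endloop
  endfacet
  facet normal 0.0000 0.0000 1.0000
    outer loop
      vertex 0.00 0.00 22.04
      vertex 8.61 5.53 22.04
      vertex 8.61 21.56 22.04
    endloop
  endfacet
  facet normal 0.0000 0.0000 1.0000
    outer loop
      vertex 0.00 0.00 22.04
      vertex 8.61 21.56 22.04
      vertex 0.00 21.56 22.04
    endloop
  endfacet
  facet normal 0.0000 -1.0000 0.0000
    outer loop
      vertex 0.00 0.00 0.00
      vertex 28.99 0.00 0.00
      vertex 28.99 0.00 22.04
    endloop
  endfacet
  facet normal 0.0000 -1.0000 0.0000
    outer loop
      vertex 0.00 0.00 0.00
      vertex 28.99 0.00 22.04
      vertex 0.00 0.00 22.04
    endloop
  endfacet
  facet normal 1.0000 0.0000 0.0000
    outer loop
      vertex 28.99 0.00 0.00
      vertex 28.99 5.53 0.00
      vertex 28.99 5.53 22.04
    endloop
  endfacet
  facet normal 1.0000 0.0000 0.0000
    outer loop
      vertex 28.99 0.00 0.00
      vertex 28.99 5.53 22.04
      vertex 28.99 0.00 22.04
    endloop
  endfacet
  facet normal 0.0000 1.0000 0.0000
    outer loop
      vertex 28.99 5.53 0.00
      vertex 8.61 5.53 0.00
      vertex 8.61 5.53 22.04
    endloop
  endfacet
  facet normal 0.0000 1.0000 0.0000
    outer loop
      vertex 28.99 5.53 0.00
      vertex 8.61 5.53 22.04
      vertex 28.99 5.53 22.04
    endloop
  endfacet
  facet normal 1.0000 0.0000 0.0000
    outer loop
      vertex 8.61 5.53 0.00
      vertex 8.61 21.56 0.00
      vertex 8.61 21.56 22.04
    endloop
  endfacet
  facet normal 1.0000 0.0000 0.0000
    outer loop
      vertex 8.61 5.53 0.00
      vertex 8.61 21.56 22.04
      vertex 8.61 5.53 22.04
    endloop
  endfacet
  facet normal 0.0000 1.0000 0.0000
    outer loop
      vertex 8.61 21.56 0.00
      vertex 0.00 21.56 0.00
      vertex 0.00 21.56 22.04
    endloop
  endfacet
  facet normal 0.0000 1.0000 0.0000
    outer loop
      vertex 8.61 21.56 0.00
      vertex 0.00 21.56 22.04
      vertex 8.61 21.56 22.04
    endloop
  endfacet
  facet normal -1.0000 0.0000 0.0000
    outer loop
      vertex 0.00 21.56 0.00
      vertex 0.00 0.00 0.00
      vertex 0.00 0.00 22.04
    endloop
  endfacet
  facet normal -1.0000 0.0000 0.0000
    outer loop
      vertex 0.00 21.56 0.00
      vertex 0.00 0.00 22.04
      vertex 0.00 21.56 22.04
    endloop
  endfacet
endsolid part

The G0 Z moves step by Δz≈3.67 mm. Every layer's G1 loop is the same polygon, so the solid is a straight extrusion of it from z=0 to z≈22. Closing with flat bottom and top caps and triangulating gives 20 facets — an L-shaped prism: outer 29 × 21.6 mm, arm thicknesses ≈ 5.53 mm (horizontal) and 8.61 mm (vertical), extruded 22 mm in z.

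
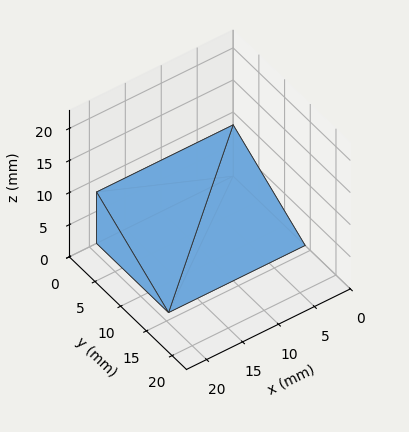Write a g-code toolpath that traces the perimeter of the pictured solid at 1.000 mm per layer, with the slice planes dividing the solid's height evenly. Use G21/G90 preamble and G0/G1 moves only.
Reading the render: the shape is a wedge (ramp): 19 × 14 mm base, rising to 8 mm along the y=0 edge and sloping linearly to z=0 at y=14 (dimensions read to the nearest mm from the axis ticks). For the g-code, the solid's height is divided into equal slices at the stated Δz and each level perimeter traced with G1 moves after a G0 lift.

; perimeter-only toolpath
G21 ; units = mm
G90 ; absolute positioning
G28 ; home
; layer 1
G0 Z1.000
G0 X0.000 Y0.000
G1 X19.000 Y0.000
G1 X19.000 Y12.250
G1 X0.000 Y12.250
G1 X0.000 Y0.000
; layer 2
G0 Z2.000
G0 X0.000 Y0.000
G1 X19.000 Y0.000
G1 X19.000 Y10.500
G1 X0.000 Y10.500
G1 X0.000 Y0.000
; layer 3
G0 Z3.000
G0 X0.000 Y0.000
G1 X19.000 Y0.000
G1 X19.000 Y8.750
G1 X0.000 Y8.750
G1 X0.000 Y0.000
; layer 4
G0 Z4.000
G0 X0.000 Y0.000
G1 X19.000 Y0.000
G1 X19.000 Y7.000
G1 X0.000 Y7.000
G1 X0.000 Y0.000
; layer 5
G0 Z5.000
G0 X0.000 Y0.000
G1 X19.000 Y0.000
G1 X19.000 Y5.250
G1 X0.000 Y5.250
G1 X0.000 Y0.000
; layer 6
G0 Z6.000
G0 X0.000 Y0.000
G1 X19.000 Y0.000
G1 X19.000 Y3.500
G1 X0.000 Y3.500
G1 X0.000 Y0.000
; layer 7
G0 Z7.000
G0 X0.000 Y0.000
G1 X19.000 Y0.000
G1 X19.000 Y1.750
G1 X0.000 Y1.750
G1 X0.000 Y0.000
M2 ; end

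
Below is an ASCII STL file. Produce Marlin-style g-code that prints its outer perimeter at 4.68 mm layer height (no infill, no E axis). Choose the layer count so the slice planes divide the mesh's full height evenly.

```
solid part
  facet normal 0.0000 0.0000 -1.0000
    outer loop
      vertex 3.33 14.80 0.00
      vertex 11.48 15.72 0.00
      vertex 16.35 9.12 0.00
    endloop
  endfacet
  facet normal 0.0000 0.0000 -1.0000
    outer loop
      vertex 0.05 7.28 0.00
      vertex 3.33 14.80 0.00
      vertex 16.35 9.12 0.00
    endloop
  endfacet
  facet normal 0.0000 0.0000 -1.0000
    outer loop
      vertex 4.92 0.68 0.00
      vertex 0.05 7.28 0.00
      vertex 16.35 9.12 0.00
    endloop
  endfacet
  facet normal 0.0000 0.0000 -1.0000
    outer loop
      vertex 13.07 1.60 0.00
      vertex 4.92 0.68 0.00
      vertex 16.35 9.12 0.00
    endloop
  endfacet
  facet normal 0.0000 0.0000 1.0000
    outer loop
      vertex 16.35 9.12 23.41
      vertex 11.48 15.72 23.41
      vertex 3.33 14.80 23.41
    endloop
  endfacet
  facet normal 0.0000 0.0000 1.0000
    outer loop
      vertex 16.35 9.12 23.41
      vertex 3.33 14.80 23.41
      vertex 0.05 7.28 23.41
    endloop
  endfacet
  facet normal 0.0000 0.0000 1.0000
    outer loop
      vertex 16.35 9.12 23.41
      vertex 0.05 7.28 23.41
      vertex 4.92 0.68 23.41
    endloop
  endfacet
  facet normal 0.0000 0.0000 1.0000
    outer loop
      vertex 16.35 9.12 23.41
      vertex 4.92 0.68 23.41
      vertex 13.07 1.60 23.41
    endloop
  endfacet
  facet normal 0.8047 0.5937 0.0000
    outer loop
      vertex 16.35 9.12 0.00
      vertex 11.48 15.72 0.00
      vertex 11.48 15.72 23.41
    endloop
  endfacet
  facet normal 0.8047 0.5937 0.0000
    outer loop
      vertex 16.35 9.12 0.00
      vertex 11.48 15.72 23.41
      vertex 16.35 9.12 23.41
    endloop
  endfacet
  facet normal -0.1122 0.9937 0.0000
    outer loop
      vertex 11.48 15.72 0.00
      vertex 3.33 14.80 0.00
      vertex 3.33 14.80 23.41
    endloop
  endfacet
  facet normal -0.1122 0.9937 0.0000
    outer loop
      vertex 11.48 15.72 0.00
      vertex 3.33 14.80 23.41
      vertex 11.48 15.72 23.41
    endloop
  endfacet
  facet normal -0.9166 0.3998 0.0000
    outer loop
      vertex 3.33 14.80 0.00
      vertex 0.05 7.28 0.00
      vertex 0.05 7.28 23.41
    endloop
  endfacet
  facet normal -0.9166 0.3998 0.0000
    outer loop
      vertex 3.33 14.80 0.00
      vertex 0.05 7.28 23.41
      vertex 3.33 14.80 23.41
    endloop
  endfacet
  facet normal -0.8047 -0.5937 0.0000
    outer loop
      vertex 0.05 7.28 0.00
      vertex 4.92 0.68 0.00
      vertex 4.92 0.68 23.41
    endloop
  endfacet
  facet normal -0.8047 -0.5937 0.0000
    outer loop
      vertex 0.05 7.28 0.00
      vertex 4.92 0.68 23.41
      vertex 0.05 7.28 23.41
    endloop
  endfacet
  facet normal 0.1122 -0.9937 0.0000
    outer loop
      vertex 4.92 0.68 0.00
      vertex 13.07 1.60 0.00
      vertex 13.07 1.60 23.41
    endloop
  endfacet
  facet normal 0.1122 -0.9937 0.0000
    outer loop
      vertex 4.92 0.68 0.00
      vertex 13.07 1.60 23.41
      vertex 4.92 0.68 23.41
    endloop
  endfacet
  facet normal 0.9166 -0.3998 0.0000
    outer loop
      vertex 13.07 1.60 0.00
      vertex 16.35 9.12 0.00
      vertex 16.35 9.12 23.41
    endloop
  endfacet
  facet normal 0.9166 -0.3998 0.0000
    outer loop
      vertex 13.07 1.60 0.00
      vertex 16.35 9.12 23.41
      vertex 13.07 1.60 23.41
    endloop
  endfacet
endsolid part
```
; perimeter-only toolpath
G21 ; units = mm
G90 ; absolute positioning
G28 ; home
; layer 1
G0 Z4.68
G0 X16.35 Y9.12
G1 X11.48 Y15.72
G1 X3.33 Y14.80
G1 X0.05 Y7.28
G1 X4.92 Y0.68
G1 X13.07 Y1.60
G1 X16.35 Y9.12
; layer 2
G0 Z9.36
G0 X16.35 Y9.12
G1 X11.48 Y15.72
G1 X3.33 Y14.80
G1 X0.05 Y7.28
G1 X4.92 Y0.68
G1 X13.07 Y1.60
G1 X16.35 Y9.12
; layer 3
G0 Z14.05
G0 X16.35 Y9.12
G1 X11.48 Y15.72
G1 X3.33 Y14.80
G1 X0.05 Y7.28
G1 X4.92 Y0.68
G1 X13.07 Y1.60
G1 X16.35 Y9.12
; layer 4
G0 Z18.73
G0 X16.35 Y9.12
G1 X11.48 Y15.72
G1 X3.33 Y14.80
G1 X0.05 Y7.28
G1 X4.92 Y0.68
G1 X13.07 Y1.60
G1 X16.35 Y9.12
; layer 5
G0 Z23.41
G0 X16.35 Y9.12
G1 X11.48 Y15.72
G1 X3.33 Y14.80
G1 X0.05 Y7.28
G1 X4.92 Y0.68
G1 X13.07 Y1.60
G1 X16.35 Y9.12
M2 ; end

The solid is a regular 6-sided prism (a cylinder approximated with 6 flat sides), circumscribed radius ≈ 8.2 mm, height ≈ 23.4 mm. Slicing at Δz = 4.68 mm — 5 equal slices spanning the solid's height, so layer i sits at z = i·h/5 — gives 5 non-empty perimeters. Each is a 6-segment closed polygon; G0 lifts to the layer z and rapids to the start vertex, then G1 traces the edges.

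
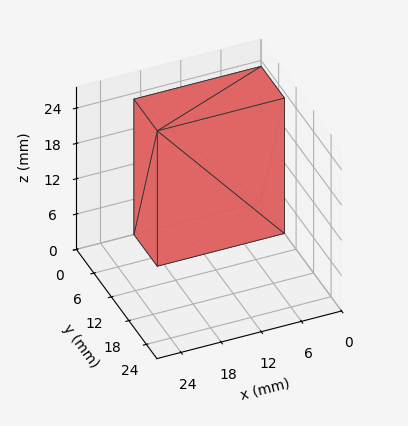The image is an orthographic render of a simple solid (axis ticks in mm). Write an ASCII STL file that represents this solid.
Reading the render: the shape is a rectangular box, roughly 19 × 8 mm footprint and 23 mm tall (dimensions read to the nearest mm from the axis ticks). For the STL, each face is triangulated and given an outward normal.

solid part
  facet normal 0.0000 0.0000 -1.0000
    outer loop
      vertex 19.00 8.00 0.00
      vertex 19.00 0.00 0.00
      vertex 0.00 0.00 0.00
    endloop
  endfacet
  facet normal 0.0000 0.0000 -1.0000
    outer loop
      vertex 0.00 8.00 0.00
      vertex 19.00 8.00 0.00
      vertex 0.00 0.00 0.00
    endloop
  endfacet
  facet normal 0.0000 0.0000 1.0000
    outer loop
      vertex 0.00 0.00 23.00
      vertex 19.00 0.00 23.00
      vertex 19.00 8.00 23.00
    endloop
  endfacet
  facet normal 0.0000 0.0000 1.0000
    outer loop
      vertex 0.00 0.00 23.00
      vertex 19.00 8.00 23.00
      vertex 0.00 8.00 23.00
    endloop
  endfacet
  facet normal 0.0000 -1.0000 0.0000
    outer loop
      vertex 0.00 0.00 0.00
      vertex 19.00 0.00 0.00
      vertex 19.00 0.00 23.00
    endloop
  endfacet
  facet normal 0.0000 -1.0000 0.0000
    outer loop
      vertex 0.00 0.00 0.00
      vertex 19.00 0.00 23.00
      vertex 0.00 0.00 23.00
    endloop
  endfacet
  facet normal 0.0000 1.0000 0.0000
    outer loop
      vertex 19.00 8.00 23.00
      vertex 19.00 8.00 0.00
      vertex 0.00 8.00 0.00
    endloop
  endfacet
  facet normal 0.0000 1.0000 0.0000
    outer loop
      vertex 0.00 8.00 23.00
      vertex 19.00 8.00 23.00
      vertex 0.00 8.00 0.00
    endloop
  endfacet
  facet normal -1.0000 0.0000 0.0000
    outer loop
      vertex 0.00 8.00 23.00
      vertex 0.00 8.00 0.00
      vertex 0.00 0.00 0.00
    endloop
  endfacet
  facet normal -1.0000 0.0000 0.0000
    outer loop
      vertex 0.00 0.00 23.00
      vertex 0.00 8.00 23.00
      vertex 0.00 0.00 0.00
    endloop
  endfacet
  facet normal 1.0000 0.0000 0.0000
    outer loop
      vertex 19.00 0.00 0.00
      vertex 19.00 8.00 0.00
      vertex 19.00 8.00 23.00
    endloop
  endfacet
  facet normal 1.0000 0.0000 0.0000
    outer loop
      vertex 19.00 0.00 0.00
      vertex 19.00 8.00 23.00
      vertex 19.00 0.00 23.00
    endloop
  endfacet
endsolid part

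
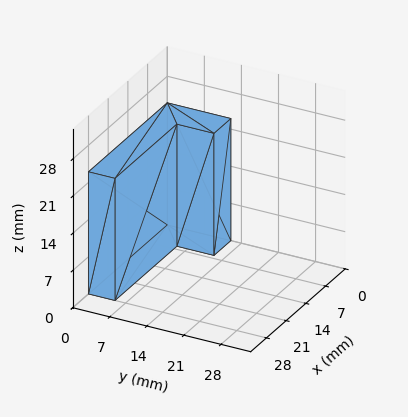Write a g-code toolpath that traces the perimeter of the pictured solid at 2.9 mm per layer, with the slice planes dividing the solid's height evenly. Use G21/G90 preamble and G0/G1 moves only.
Reading the render: the shape is an L-shaped prism: outer 28 × 12 mm, arm thicknesses ≈ 5 mm (horizontal) and 6 mm (vertical), extruded 23 mm in z (dimensions read to the nearest mm from the axis ticks). For the g-code, the solid's height is divided into equal slices at the stated Δz and each level perimeter traced with G1 moves after a G0 lift.

; perimeter-only toolpath
G21 ; units = mm
G90 ; absolute positioning
G28 ; home
; layer 1
G0 Z2.9
G0 X0.0 Y0.0
G1 X28.0 Y0.0
G1 X28.0 Y5.0
G1 X6.0 Y5.0
G1 X6.0 Y12.0
G1 X0.0 Y12.0
G1 X0.0 Y0.0
; layer 2
G0 Z5.8
G0 X0.0 Y0.0
G1 X28.0 Y0.0
G1 X28.0 Y5.0
G1 X6.0 Y5.0
G1 X6.0 Y12.0
G1 X0.0 Y12.0
G1 X0.0 Y0.0
; layer 3
G0 Z8.6
G0 X0.0 Y0.0
G1 X28.0 Y0.0
G1 X28.0 Y5.0
G1 X6.0 Y5.0
G1 X6.0 Y12.0
G1 X0.0 Y12.0
G1 X0.0 Y0.0
; layer 4
G0 Z11.5
G0 X0.0 Y0.0
G1 X28.0 Y0.0
G1 X28.0 Y5.0
G1 X6.0 Y5.0
G1 X6.0 Y12.0
G1 X0.0 Y12.0
G1 X0.0 Y0.0
; layer 5
G0 Z14.4
G0 X0.0 Y0.0
G1 X28.0 Y0.0
G1 X28.0 Y5.0
G1 X6.0 Y5.0
G1 X6.0 Y12.0
G1 X0.0 Y12.0
G1 X0.0 Y0.0
; layer 6
G0 Z17.2
G0 X0.0 Y0.0
G1 X28.0 Y0.0
G1 X28.0 Y5.0
G1 X6.0 Y5.0
G1 X6.0 Y12.0
G1 X0.0 Y12.0
G1 X0.0 Y0.0
; layer 7
G0 Z20.1
G0 X0.0 Y0.0
G1 X28.0 Y0.0
G1 X28.0 Y5.0
G1 X6.0 Y5.0
G1 X6.0 Y12.0
G1 X0.0 Y12.0
G1 X0.0 Y0.0
; layer 8
G0 Z23.0
G0 X0.0 Y0.0
G1 X28.0 Y0.0
G1 X28.0 Y5.0
G1 X6.0 Y5.0
G1 X6.0 Y12.0
G1 X0.0 Y12.0
G1 X0.0 Y0.0
M2 ; end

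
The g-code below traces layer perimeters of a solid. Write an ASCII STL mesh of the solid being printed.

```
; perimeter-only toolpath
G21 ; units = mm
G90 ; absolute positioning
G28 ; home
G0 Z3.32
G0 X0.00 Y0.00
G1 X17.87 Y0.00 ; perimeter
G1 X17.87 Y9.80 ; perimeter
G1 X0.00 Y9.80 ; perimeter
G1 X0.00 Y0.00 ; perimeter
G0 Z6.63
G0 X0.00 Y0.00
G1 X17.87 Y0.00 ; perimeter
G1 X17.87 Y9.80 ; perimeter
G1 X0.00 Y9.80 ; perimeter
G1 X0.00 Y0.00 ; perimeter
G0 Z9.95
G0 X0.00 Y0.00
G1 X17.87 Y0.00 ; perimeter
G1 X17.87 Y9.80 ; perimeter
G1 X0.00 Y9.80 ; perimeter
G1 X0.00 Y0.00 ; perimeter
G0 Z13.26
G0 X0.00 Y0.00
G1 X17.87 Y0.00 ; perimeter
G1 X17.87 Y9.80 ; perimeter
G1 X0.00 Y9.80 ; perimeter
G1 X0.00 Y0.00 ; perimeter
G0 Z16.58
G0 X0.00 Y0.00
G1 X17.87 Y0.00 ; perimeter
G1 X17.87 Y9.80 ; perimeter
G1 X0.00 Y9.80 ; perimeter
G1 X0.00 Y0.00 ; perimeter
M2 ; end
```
solid part
  facet normal 0.0000 0.0000 -1.0000
    outer loop
      vertex 17.87 9.80 0.00
      vertex 17.87 0.00 0.00
      vertex 0.00 0.00 0.00
    endloop
  endfacet
  facet normal 0.0000 0.0000 -1.0000
    outer loop
      vertex 0.00 9.80 0.00
      vertex 17.87 9.80 0.00
      vertex 0.00 0.00 0.00
    endloop
  endfacet
  facet normal 0.0000 0.0000 1.0000
    outer loop
      vertex 0.00 0.00 16.58
      vertex 17.87 0.00 16.58
      vertex 17.87 9.80 16.58
    endloop
  endfacet
  facet normal 0.0000 0.0000 1.0000
    outer loop
      vertex 0.00 0.00 16.58
      vertex 17.87 9.80 16.58
      vertex 0.00 9.80 16.58
    endloop
  endfacet
  facet normal 0.0000 -1.0000 0.0000
    outer loop
      vertex 0.00 0.00 0.00
      vertex 17.87 0.00 0.00
      vertex 17.87 0.00 16.58
    endloop
  endfacet
  facet normal 0.0000 -1.0000 0.0000
    outer loop
      vertex 0.00 0.00 0.00
      vertex 17.87 0.00 16.58
      vertex 0.00 0.00 16.58
    endloop
  endfacet
  facet normal 0.0000 1.0000 0.0000
    outer loop
      vertex 17.87 9.80 16.58
      vertex 17.87 9.80 0.00
      vertex 0.00 9.80 0.00
    endloop
  endfacet
  facet normal 0.0000 1.0000 0.0000
    outer loop
      vertex 0.00 9.80 16.58
      vertex 17.87 9.80 16.58
      vertex 0.00 9.80 0.00
    endloop
  endfacet
  facet normal -1.0000 0.0000 0.0000
    outer loop
      vertex 0.00 9.80 16.58
      vertex 0.00 9.80 0.00
      vertex 0.00 0.00 0.00
    endloop
  endfacet
  facet normal -1.0000 0.0000 0.0000
    outer loop
      vertex 0.00 0.00 16.58
      vertex 0.00 9.80 16.58
      vertex 0.00 0.00 0.00
    endloop
  endfacet
  facet normal 1.0000 0.0000 0.0000
    outer loop
      vertex 17.87 0.00 0.00
      vertex 17.87 9.80 0.00
      vertex 17.87 9.80 16.58
    endloop
  endfacet
  facet normal 1.0000 0.0000 0.0000
    outer loop
      vertex 17.87 0.00 0.00
      vertex 17.87 9.80 16.58
      vertex 17.87 0.00 16.58
    endloop
  endfacet
endsolid part

The G0 Z moves step by Δz≈3.32 mm. Every layer's G1 loop is the same polygon, so the solid is a straight extrusion of it from z=0 to z≈16.6. Closing with flat bottom and top caps and triangulating gives 12 facets — a rectangular box, roughly 17.9 × 9.8 mm footprint and 16.6 mm tall.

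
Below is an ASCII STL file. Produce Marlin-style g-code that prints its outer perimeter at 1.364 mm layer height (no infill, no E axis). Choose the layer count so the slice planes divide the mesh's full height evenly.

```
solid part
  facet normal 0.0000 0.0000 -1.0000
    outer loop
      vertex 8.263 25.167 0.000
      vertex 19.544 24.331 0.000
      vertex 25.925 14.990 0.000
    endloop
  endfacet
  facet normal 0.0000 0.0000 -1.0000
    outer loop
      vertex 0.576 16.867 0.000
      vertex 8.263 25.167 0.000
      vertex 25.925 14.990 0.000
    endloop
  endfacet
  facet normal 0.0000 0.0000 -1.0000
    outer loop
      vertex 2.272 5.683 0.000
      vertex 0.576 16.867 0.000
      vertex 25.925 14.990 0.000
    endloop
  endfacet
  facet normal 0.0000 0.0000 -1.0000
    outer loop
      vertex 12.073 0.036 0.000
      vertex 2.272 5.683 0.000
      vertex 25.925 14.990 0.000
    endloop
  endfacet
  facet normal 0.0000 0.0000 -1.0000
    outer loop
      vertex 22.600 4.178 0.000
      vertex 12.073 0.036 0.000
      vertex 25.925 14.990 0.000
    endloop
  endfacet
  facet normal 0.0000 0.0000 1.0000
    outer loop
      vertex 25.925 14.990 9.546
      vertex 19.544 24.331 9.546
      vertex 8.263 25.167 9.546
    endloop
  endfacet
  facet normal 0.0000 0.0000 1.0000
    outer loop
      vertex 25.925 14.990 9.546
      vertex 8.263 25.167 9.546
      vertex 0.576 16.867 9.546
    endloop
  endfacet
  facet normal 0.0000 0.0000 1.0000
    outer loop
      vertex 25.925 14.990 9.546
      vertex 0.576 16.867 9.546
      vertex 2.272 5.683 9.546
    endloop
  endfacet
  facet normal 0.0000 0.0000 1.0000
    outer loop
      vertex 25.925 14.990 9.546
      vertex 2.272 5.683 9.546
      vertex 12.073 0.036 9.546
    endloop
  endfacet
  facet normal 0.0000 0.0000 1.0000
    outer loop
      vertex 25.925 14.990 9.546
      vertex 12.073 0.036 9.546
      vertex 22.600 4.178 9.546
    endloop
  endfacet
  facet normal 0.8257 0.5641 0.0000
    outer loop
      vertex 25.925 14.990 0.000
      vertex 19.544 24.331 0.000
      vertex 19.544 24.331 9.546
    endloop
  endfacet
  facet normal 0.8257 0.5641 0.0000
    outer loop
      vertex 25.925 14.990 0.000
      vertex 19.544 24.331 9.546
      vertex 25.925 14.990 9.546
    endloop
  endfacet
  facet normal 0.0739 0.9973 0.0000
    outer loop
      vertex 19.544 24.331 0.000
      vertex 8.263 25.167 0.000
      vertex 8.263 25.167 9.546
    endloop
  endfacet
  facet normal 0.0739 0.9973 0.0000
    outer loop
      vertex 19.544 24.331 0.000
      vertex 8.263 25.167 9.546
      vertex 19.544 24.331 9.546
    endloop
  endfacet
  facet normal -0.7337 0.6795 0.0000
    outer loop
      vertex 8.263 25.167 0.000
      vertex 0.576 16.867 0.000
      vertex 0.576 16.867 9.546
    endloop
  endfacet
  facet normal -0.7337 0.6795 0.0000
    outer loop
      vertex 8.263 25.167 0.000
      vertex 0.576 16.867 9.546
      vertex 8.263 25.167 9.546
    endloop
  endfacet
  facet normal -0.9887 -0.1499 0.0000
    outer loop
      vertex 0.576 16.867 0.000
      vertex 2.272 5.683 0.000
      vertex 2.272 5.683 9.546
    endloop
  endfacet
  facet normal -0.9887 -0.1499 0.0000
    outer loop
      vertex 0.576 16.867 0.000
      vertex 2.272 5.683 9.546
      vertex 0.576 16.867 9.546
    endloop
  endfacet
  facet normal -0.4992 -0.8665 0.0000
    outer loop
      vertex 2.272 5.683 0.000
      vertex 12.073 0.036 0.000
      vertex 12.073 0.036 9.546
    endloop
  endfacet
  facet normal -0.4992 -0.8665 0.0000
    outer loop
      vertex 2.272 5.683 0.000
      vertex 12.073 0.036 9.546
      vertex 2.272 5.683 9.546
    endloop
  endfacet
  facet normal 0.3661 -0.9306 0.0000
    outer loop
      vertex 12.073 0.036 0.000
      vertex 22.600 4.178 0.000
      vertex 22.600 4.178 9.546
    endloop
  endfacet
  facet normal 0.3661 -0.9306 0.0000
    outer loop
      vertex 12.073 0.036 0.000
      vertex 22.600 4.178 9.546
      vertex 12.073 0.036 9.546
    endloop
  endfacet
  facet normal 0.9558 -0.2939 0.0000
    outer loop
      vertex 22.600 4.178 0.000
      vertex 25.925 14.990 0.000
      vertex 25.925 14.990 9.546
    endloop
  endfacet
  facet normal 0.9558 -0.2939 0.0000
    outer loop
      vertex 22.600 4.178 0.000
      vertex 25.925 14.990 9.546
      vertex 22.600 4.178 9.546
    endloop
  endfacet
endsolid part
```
; perimeter-only toolpath
G21 ; units = mm
G90 ; absolute positioning
G28 ; home
; layer 1
G0 Z1.364
G0 X25.925 Y14.990
G1 X19.544 Y24.331
G1 X8.263 Y25.167
G1 X0.576 Y16.867
G1 X2.272 Y5.683
G1 X12.073 Y0.036
G1 X22.600 Y4.178
G1 X25.925 Y14.990
; layer 2
G0 Z2.727
G0 X25.925 Y14.990
G1 X19.544 Y24.331
G1 X8.263 Y25.167
G1 X0.576 Y16.867
G1 X2.272 Y5.683
G1 X12.073 Y0.036
G1 X22.600 Y4.178
G1 X25.925 Y14.990
; layer 3
G0 Z4.091
G0 X25.925 Y14.990
G1 X19.544 Y24.331
G1 X8.263 Y25.167
G1 X0.576 Y16.867
G1 X2.272 Y5.683
G1 X12.073 Y0.036
G1 X22.600 Y4.178
G1 X25.925 Y14.990
; layer 4
G0 Z5.455
G0 X25.925 Y14.990
G1 X19.544 Y24.331
G1 X8.263 Y25.167
G1 X0.576 Y16.867
G1 X2.272 Y5.683
G1 X12.073 Y0.036
G1 X22.600 Y4.178
G1 X25.925 Y14.990
; layer 5
G0 Z6.819
G0 X25.925 Y14.990
G1 X19.544 Y24.331
G1 X8.263 Y25.167
G1 X0.576 Y16.867
G1 X2.272 Y5.683
G1 X12.073 Y0.036
G1 X22.600 Y4.178
G1 X25.925 Y14.990
; layer 6
G0 Z8.182
G0 X25.925 Y14.990
G1 X19.544 Y24.331
G1 X8.263 Y25.167
G1 X0.576 Y16.867
G1 X2.272 Y5.683
G1 X12.073 Y0.036
G1 X22.600 Y4.178
G1 X25.925 Y14.990
; layer 7
G0 Z9.546
G0 X25.925 Y14.990
G1 X19.544 Y24.331
G1 X8.263 Y25.167
G1 X0.576 Y16.867
G1 X2.272 Y5.683
G1 X12.073 Y0.036
G1 X22.600 Y4.178
G1 X25.925 Y14.990
M2 ; end

The solid is a regular 7-sided prism (a cylinder approximated with 7 flat sides), circumscribed radius ≈ 13 mm, height ≈ 9.55 mm. Slicing at Δz = 1.364 mm — 7 equal slices spanning the solid's height, so layer i sits at z = i·h/7 — gives 7 non-empty perimeters. Each is a 7-segment closed polygon; G0 lifts to the layer z and rapids to the start vertex, then G1 traces the edges.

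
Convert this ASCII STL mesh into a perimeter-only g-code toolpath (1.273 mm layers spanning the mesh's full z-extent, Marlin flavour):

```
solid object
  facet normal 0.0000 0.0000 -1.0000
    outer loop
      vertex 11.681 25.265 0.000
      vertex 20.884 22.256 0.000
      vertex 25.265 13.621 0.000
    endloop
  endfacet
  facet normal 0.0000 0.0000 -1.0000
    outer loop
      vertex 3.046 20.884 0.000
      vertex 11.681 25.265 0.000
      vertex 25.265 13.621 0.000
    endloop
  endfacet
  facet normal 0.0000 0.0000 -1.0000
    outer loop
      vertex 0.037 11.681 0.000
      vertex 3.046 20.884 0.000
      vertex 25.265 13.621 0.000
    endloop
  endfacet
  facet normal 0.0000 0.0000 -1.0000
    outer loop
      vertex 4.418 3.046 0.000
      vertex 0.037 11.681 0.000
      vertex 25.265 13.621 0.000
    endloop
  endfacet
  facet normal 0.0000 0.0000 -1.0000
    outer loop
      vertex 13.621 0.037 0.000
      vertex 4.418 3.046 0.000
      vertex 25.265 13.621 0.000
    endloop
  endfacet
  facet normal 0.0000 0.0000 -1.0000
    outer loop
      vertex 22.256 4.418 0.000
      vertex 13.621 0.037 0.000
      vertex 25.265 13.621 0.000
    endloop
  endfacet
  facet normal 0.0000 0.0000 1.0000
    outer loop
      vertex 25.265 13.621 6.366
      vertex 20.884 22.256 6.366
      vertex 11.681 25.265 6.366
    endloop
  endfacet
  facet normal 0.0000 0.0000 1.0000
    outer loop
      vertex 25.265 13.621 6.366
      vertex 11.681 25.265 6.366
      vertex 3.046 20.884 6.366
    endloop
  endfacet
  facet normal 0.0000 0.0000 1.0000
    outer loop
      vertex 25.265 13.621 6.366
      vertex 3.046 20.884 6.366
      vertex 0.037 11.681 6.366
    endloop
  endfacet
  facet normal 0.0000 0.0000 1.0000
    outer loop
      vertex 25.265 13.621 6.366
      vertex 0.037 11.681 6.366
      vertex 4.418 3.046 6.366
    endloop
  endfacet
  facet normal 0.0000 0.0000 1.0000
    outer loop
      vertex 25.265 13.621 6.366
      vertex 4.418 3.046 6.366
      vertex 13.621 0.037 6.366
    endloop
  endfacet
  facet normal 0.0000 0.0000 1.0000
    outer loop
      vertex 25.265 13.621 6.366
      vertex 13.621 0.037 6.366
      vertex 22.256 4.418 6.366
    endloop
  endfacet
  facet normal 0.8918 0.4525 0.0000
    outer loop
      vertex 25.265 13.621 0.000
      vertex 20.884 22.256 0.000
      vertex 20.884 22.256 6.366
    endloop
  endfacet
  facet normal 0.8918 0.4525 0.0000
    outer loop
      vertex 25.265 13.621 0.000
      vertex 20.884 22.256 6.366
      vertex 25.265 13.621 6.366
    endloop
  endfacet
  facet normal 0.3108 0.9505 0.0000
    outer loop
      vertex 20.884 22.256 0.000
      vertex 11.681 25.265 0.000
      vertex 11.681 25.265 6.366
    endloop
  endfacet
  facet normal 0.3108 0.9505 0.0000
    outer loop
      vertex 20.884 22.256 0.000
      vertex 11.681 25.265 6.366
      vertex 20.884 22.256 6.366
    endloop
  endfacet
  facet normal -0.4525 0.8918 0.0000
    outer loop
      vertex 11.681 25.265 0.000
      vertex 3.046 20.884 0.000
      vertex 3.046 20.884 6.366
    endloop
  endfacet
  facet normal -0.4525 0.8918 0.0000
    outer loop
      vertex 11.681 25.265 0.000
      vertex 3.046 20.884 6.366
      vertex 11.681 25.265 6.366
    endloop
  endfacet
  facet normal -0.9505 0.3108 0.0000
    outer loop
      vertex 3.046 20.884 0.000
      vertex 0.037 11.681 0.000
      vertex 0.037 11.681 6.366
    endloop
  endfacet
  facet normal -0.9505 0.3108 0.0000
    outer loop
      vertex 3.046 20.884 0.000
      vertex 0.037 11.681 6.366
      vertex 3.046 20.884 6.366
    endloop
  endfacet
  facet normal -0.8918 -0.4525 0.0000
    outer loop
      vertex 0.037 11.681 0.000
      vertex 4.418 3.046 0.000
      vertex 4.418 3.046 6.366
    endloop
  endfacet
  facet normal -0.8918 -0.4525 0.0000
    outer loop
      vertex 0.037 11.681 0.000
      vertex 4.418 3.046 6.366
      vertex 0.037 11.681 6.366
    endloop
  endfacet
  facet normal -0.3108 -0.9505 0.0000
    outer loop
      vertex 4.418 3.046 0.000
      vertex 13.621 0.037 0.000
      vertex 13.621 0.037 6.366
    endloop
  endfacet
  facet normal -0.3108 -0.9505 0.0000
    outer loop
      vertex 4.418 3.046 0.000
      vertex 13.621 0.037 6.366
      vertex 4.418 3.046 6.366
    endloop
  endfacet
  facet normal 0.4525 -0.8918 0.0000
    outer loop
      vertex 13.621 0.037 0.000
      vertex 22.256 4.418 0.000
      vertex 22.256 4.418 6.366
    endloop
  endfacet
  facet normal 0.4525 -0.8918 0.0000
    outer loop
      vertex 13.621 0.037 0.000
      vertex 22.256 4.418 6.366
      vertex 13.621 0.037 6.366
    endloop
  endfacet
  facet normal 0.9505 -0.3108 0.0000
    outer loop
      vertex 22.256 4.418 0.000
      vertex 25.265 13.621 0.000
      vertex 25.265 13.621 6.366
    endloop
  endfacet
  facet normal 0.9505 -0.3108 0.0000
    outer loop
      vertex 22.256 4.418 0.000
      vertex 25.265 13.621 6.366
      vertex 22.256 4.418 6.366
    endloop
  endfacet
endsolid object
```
; perimeter-only toolpath
G21 ; units = mm
G90 ; absolute positioning
G28 ; home
; layer 1
G0 Z1.273
G0 X25.265 Y13.621
G1 X20.884 Y22.256
G1 X11.681 Y25.265
G1 X3.046 Y20.884
G1 X0.037 Y11.681
G1 X4.418 Y3.046
G1 X13.621 Y0.037
G1 X22.256 Y4.418
G1 X25.265 Y13.621
; layer 2
G0 Z2.546
G0 X25.265 Y13.621
G1 X20.884 Y22.256
G1 X11.681 Y25.265
G1 X3.046 Y20.884
G1 X0.037 Y11.681
G1 X4.418 Y3.046
G1 X13.621 Y0.037
G1 X22.256 Y4.418
G1 X25.265 Y13.621
; layer 3
G0 Z3.820
G0 X25.265 Y13.621
G1 X20.884 Y22.256
G1 X11.681 Y25.265
G1 X3.046 Y20.884
G1 X0.037 Y11.681
G1 X4.418 Y3.046
G1 X13.621 Y0.037
G1 X22.256 Y4.418
G1 X25.265 Y13.621
; layer 4
G0 Z5.093
G0 X25.265 Y13.621
G1 X20.884 Y22.256
G1 X11.681 Y25.265
G1 X3.046 Y20.884
G1 X0.037 Y11.681
G1 X4.418 Y3.046
G1 X13.621 Y0.037
G1 X22.256 Y4.418
G1 X25.265 Y13.621
; layer 5
G0 Z6.366
G0 X25.265 Y13.621
G1 X20.884 Y22.256
G1 X11.681 Y25.265
G1 X3.046 Y20.884
G1 X0.037 Y11.681
G1 X4.418 Y3.046
G1 X13.621 Y0.037
G1 X22.256 Y4.418
G1 X25.265 Y13.621
M2 ; end

The solid is a regular 8-sided prism (a cylinder approximated with 8 flat sides), circumscribed radius ≈ 12.7 mm, height ≈ 6.37 mm. Slicing at Δz = 1.273 mm — 5 equal slices spanning the solid's height, so layer i sits at z = i·h/5 — gives 5 non-empty perimeters. Each is a 8-segment closed polygon; G0 lifts to the layer z and rapids to the start vertex, then G1 traces the edges.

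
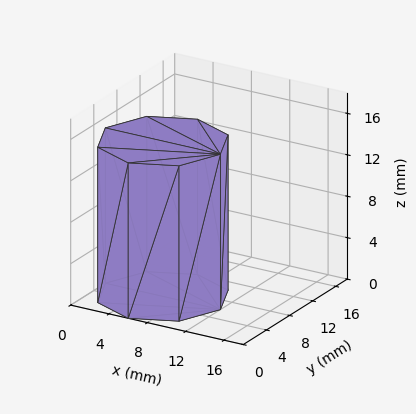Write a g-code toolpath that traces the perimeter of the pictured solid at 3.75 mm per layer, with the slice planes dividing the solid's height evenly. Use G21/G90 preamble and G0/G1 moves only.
Reading the render: the shape is a regular 8-sided prism (a cylinder approximated with 8 flat sides), circumscribed radius ≈ 6 mm, height ≈ 15 mm (dimensions read to the nearest mm from the axis ticks). For the g-code, the solid's height is divided into equal slices at the stated Δz and each level perimeter traced with G1 moves after a G0 lift.

; perimeter-only toolpath
G21 ; units = mm
G90 ; absolute positioning
G28 ; home
; layer 1
G0 Z3.75
G0 X12.00 Y6.00
G1 X10.24 Y10.24
G1 X6.00 Y12.00
G1 X1.76 Y10.24
G1 X0.00 Y6.00
G1 X1.76 Y1.76
G1 X6.00 Y0.00
G1 X10.24 Y1.76
G1 X12.00 Y6.00
; layer 2
G0 Z7.50
G0 X12.00 Y6.00
G1 X10.24 Y10.24
G1 X6.00 Y12.00
G1 X1.76 Y10.24
G1 X0.00 Y6.00
G1 X1.76 Y1.76
G1 X6.00 Y0.00
G1 X10.24 Y1.76
G1 X12.00 Y6.00
; layer 3
G0 Z11.25
G0 X12.00 Y6.00
G1 X10.24 Y10.24
G1 X6.00 Y12.00
G1 X1.76 Y10.24
G1 X0.00 Y6.00
G1 X1.76 Y1.76
G1 X6.00 Y0.00
G1 X10.24 Y1.76
G1 X12.00 Y6.00
; layer 4
G0 Z15.00
G0 X12.00 Y6.00
G1 X10.24 Y10.24
G1 X6.00 Y12.00
G1 X1.76 Y10.24
G1 X0.00 Y6.00
G1 X1.76 Y1.76
G1 X6.00 Y0.00
G1 X10.24 Y1.76
G1 X12.00 Y6.00
M2 ; end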